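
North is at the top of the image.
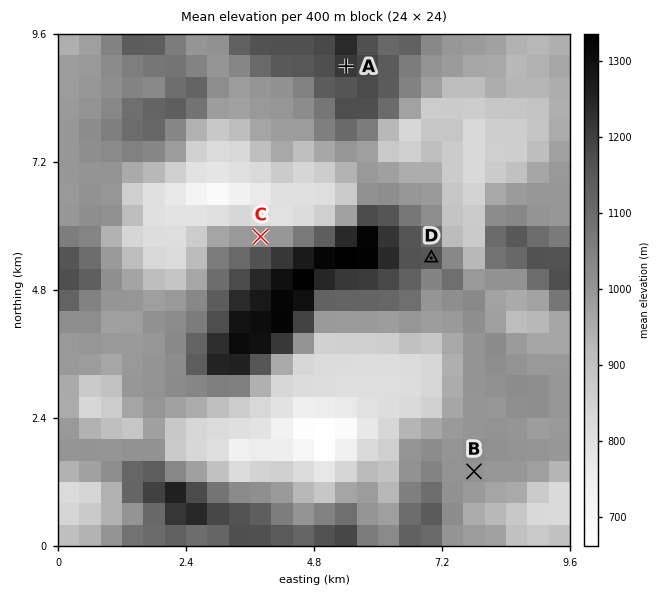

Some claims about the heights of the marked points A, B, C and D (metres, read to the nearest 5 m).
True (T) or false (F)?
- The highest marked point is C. F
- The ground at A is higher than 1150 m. T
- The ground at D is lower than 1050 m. F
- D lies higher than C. T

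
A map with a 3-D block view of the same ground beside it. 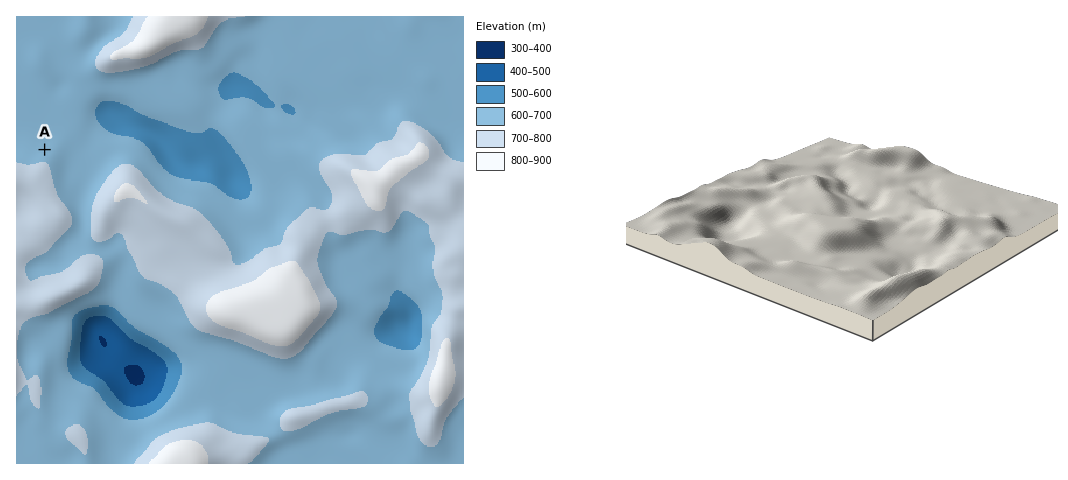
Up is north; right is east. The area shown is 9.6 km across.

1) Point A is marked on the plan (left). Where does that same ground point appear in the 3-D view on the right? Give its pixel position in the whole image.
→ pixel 788 164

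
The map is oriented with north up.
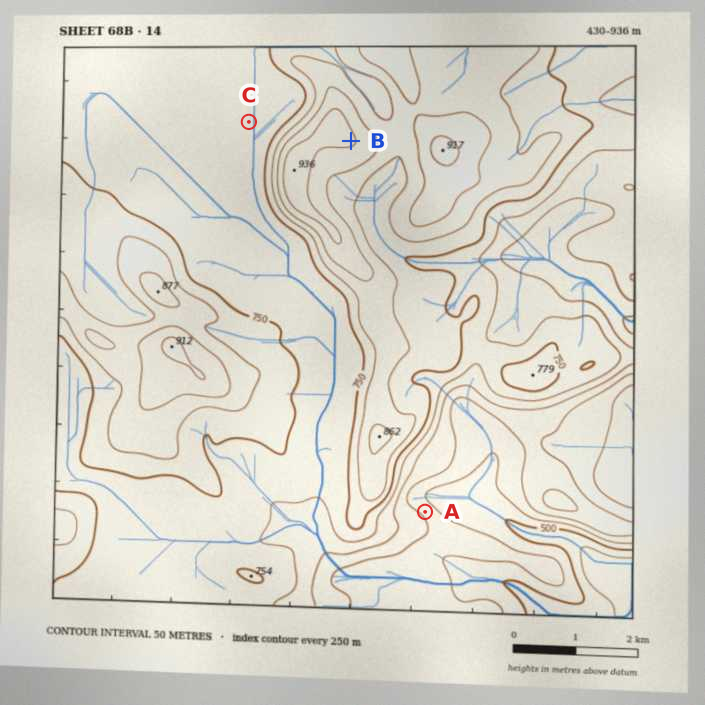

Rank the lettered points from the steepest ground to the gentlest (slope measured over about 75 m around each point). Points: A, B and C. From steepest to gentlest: A B C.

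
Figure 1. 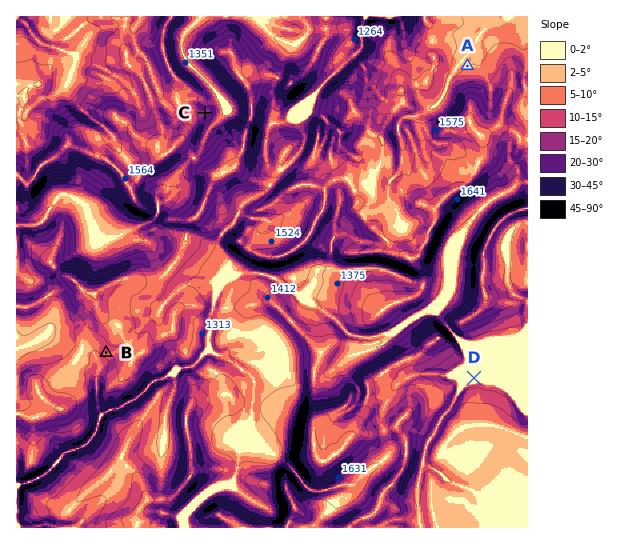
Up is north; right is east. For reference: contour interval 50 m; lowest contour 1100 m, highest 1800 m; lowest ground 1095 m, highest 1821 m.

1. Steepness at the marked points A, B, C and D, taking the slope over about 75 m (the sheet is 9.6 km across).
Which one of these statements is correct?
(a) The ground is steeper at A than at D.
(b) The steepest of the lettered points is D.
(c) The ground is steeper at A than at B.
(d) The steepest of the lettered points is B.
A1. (a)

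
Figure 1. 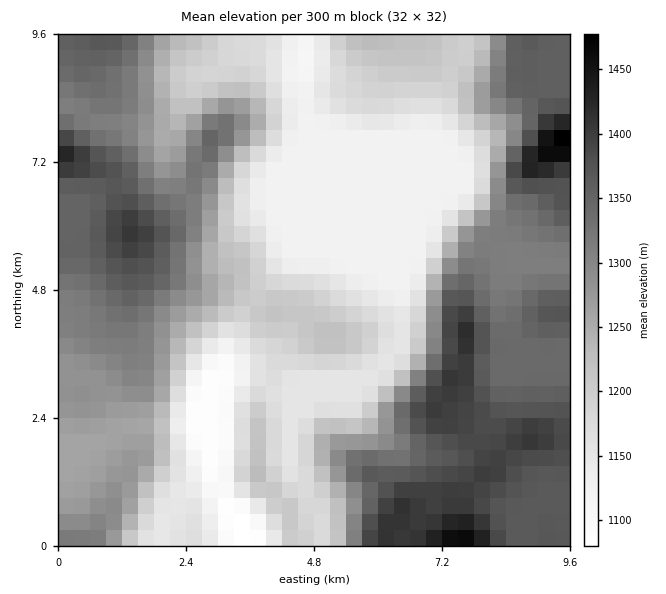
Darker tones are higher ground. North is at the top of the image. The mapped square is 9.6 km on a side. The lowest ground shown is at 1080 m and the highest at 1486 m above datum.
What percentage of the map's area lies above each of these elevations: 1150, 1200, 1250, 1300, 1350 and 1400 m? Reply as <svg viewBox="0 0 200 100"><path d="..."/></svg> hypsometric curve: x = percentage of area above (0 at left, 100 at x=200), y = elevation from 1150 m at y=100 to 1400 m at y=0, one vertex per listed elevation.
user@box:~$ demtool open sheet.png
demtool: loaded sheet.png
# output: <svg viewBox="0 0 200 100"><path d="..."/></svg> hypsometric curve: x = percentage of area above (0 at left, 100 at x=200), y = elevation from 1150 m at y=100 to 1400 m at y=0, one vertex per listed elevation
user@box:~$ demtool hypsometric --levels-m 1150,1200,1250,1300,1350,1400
<svg viewBox="0 0 200 100"><path d="M162 100l-34-20-24-20-24-20-36-20-35-20"/></svg>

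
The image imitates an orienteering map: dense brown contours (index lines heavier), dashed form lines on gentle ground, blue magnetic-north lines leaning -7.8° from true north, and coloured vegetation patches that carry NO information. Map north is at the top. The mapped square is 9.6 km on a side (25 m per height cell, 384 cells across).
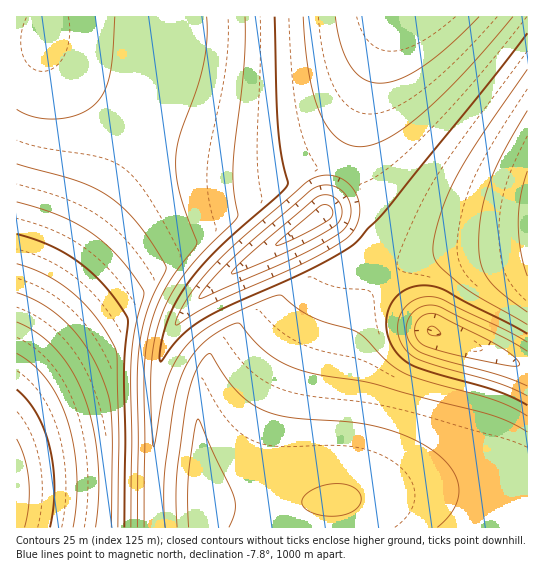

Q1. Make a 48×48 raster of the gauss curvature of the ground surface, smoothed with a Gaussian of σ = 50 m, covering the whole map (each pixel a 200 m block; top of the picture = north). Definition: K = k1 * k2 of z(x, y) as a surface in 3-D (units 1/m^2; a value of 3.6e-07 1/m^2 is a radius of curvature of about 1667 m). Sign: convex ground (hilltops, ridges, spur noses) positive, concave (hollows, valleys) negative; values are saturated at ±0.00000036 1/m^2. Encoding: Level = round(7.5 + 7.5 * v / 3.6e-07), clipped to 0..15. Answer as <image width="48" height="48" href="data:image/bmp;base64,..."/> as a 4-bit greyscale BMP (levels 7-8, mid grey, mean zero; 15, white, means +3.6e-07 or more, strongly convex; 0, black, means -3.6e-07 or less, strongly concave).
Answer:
<image width="48" height="48" href="data:image/bmp;base64,Qk32BAAAAAAAAHYAAAAoAAAAMAAAADAAAAABAAQAAAAAAIAEAAATCwAAEwsAABAAAAAAAAAAAAAAABEREQAiIiIAMzMzAERERABVVVUAZmZmAHd3dwCIiIgAmZmZAKqqqgC7u7sAzMzMAN3d3QDu7u4A////AIiIiHiId3d3iHd3d3d4iIiIiIh3d3d3d4iIiIiId3d3iHd3d3d4iIiIiIh3d3d3d4iIiIiIiHd3iHd3d3d4iIiIiIh3d3d3d4iIiIiHiHd3iHd3d3d4iIiIiIh3d3d3d4iIiIiHiHd3iHd3d3d4iIiIiIh3d3d3d4iIiIiHiHd3iHd3d3d4iIiIiIh3d3d3d4iIiIiHiHd3iHd3d3d4iIiIiId3d3d3d4iIiIiId3iIeHd3d3d3iIiIiId3d3d3eIiIiIiId3eIiHd3d3d3iIiIiHd3d3d4iIiIiIiId3d3iHd3d3d3eIiIiHd3d3iIiIiIiIiId3d3iHd3d3d3d4iIiIh3d4iIiIiIiIiHeId3iHd3d3d3d4iIiIh3eIiIiIiIiIiHiId3iHd3d3d3d3eId3d3eIiIh4iIiIeHeId3iHd3d3d3d3d3d3d3d4iHd4iIiIeHeId3iId3d3eIiHd3d3d3d3d3d4iIiIeHeId3iId3iIiIiHd3d3d3iHd3eIiIiIeHd4h3eIeIiIiIiHd3d3iIiIiIiIiIiHd3d4h3eIh4iIiIiHd3d3moiIiIiIiIh3d3d3iHd4iHiIiIiHd3d3rZd3iId4iId3d3d3iHd3iIeIiIiHd3d3m6d3d3d4iHd3d3d3eId3eId3iIiId3d3eIiIh3d4h3d3d3d3d4iHd3h3eIiId3d3d3eIh3d3d3d3d3d3d3iId3d3d3iId3d3d3eIiHd3d3d3d3d3d3eIiHeId3d4d3d3d3d4iIiHd3d3d3d3d3eIiIiIh3d3h3d3d3d4iIiHd3d3d3d3d3d4iIiIiId3d3d3d3d3d3d3d3d3d3d3d3d3iIiIiIh3Z3d3d3d3d3d3d3d3d3d3d3d3d4iIiIiIdnd3d3d3d3d3d3d3d3d3d3d3d3iHeIiIhnd3d3d3d3d3d3d3d3d3d3d3d3d3d3/4hnd3d3d3d3eHd3d3d3d3d3d3iHd4d4iYhnd3d3d3d3eHd3d3d3d3d3d3eId4iIiIdnd3d3d3d3eIh3d3d3d3d3d3d3d3h3d2Z3d3d3d3d3d4h3d3d3d3d3d3d3d3d3Znd3d3d3d3d3d4iHd3d3d3d3d3d3d3d3d3d3d3d3d3d3d4iId3d3d3d3d3d3d3d3d3d3d3d3d3d3d4iId3d3d3d3d3d3d3d3d3d3d3d3d3d3d4iIh3d3d3d3d3d3d3d3d3d3d3d3d3d3d4iIh3d3d3d3d3d3d3d3d3d3d3d3d3d3d4iIh3d3d3d3d3d3d3d3d3d3d3d3d3d3d4iIiHd3d3d3iId3d3d3d3d3d3d3d3d3d4iIiHd3d3eIiIh3d3d3d3iIiId3d3d3d4iIiId3d3iIiIiHd3d3d4iIiIiId3d3d4iIiId3d4iIiIiId3d3eIiIiIiIh3d3d4iIiIh3eIiIiIiIh3d3iIiIiIiIiId3d4iIiIh3iIiIiIiIh3d4iIiIiIiIiIh3d4iIiIh4iIiIiIiIiHeIiIiIiIiIiIh3d4iIiIh4iIiIiIiIiIiIiIiIiIiIiIiHdw=="/>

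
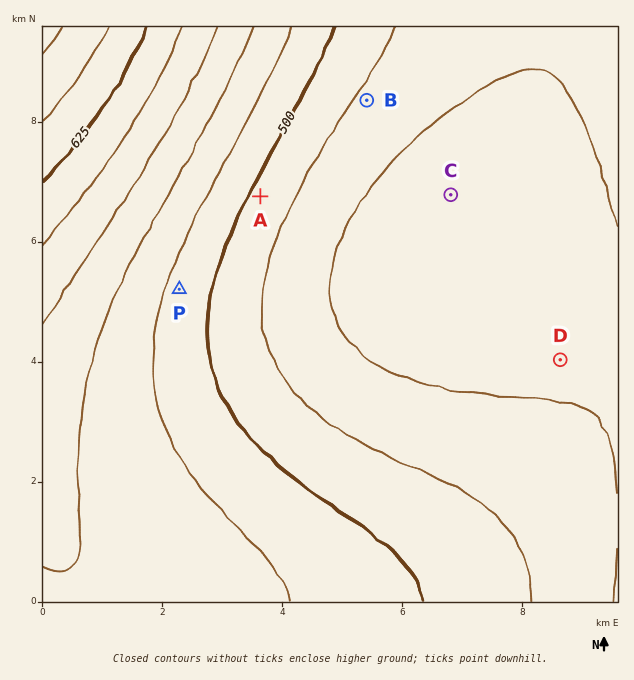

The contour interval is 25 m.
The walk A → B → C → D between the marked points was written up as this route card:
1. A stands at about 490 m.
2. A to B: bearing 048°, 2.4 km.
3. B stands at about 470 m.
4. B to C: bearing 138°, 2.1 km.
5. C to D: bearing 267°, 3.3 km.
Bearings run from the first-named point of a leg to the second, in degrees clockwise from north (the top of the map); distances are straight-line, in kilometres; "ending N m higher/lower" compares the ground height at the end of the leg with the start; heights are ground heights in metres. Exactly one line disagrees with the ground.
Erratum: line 5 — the bearing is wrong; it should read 146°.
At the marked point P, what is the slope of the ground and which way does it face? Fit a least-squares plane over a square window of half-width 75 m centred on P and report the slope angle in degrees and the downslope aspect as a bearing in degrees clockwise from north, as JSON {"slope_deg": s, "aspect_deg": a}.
{"slope_deg": 2, "aspect_deg": 107}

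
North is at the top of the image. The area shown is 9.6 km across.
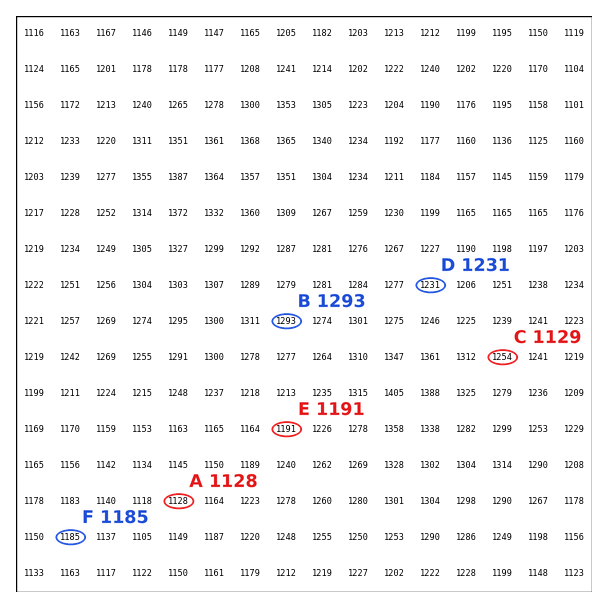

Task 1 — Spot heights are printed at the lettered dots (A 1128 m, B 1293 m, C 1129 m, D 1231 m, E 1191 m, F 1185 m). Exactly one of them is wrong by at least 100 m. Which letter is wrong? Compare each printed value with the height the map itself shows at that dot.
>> C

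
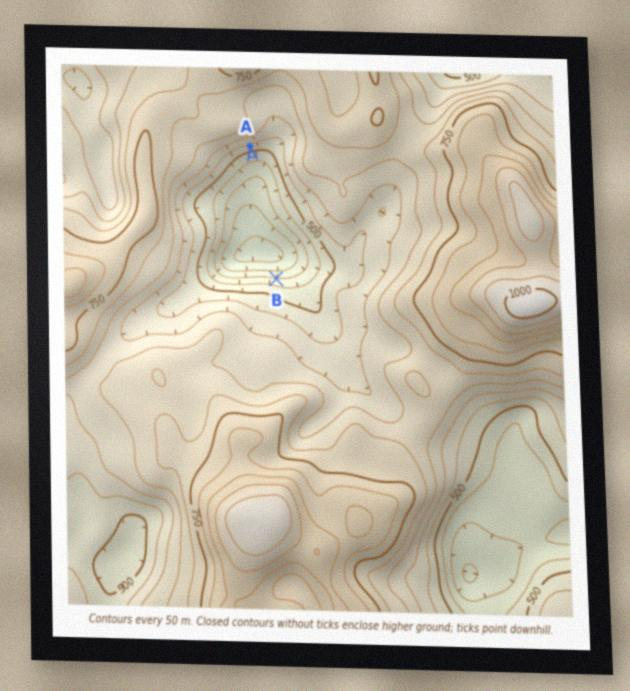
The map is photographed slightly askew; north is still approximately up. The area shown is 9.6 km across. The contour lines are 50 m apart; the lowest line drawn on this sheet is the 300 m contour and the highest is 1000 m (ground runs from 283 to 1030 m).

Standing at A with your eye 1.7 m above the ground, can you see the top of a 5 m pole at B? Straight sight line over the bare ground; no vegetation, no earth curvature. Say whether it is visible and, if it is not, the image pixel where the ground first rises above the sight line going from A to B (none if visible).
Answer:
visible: true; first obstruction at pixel None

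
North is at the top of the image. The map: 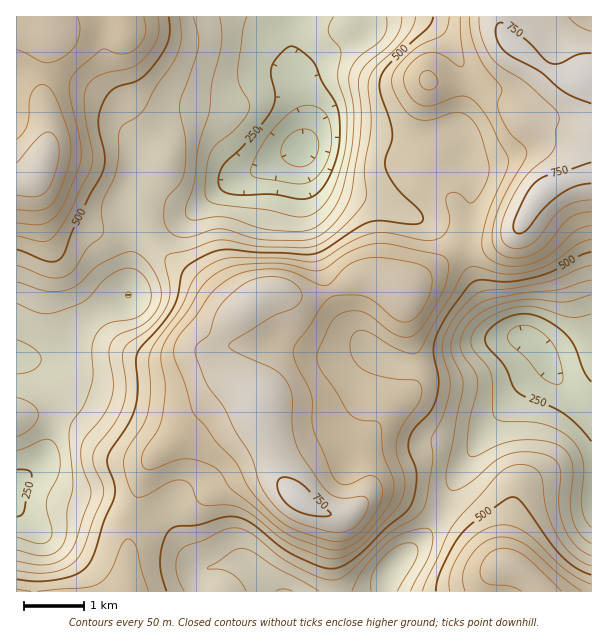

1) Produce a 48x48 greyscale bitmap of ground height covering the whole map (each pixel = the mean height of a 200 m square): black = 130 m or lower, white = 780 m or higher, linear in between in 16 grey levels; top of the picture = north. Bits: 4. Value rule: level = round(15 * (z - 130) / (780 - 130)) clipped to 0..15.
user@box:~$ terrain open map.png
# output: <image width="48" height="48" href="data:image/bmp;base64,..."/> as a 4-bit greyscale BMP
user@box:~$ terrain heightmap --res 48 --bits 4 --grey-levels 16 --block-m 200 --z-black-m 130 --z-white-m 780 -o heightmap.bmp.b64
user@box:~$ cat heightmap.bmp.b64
<image width="48" height="48" href="data:image/bmp;base64,Qk32BAAAAAAAAHYAAAAoAAAAMAAAADAAAAABAAQAAAAAAIAEAAATCwAAEwsAABAAAAAAAAAAAAAAABEREQAiIiIAMzMzAERERABVVVUAZmZmAHd3dwCIiIgAmZmZAKqqqgC7u7sAzMzMAN3d3QDu7u4A////AJmZmqqqqYh3d2ZlVmd3ZVVniavMzMzMuoiIiZqqqYd2ZmZmZ3iHZVRWeavM3dzLmWZmeJmqqYd2ZmZneJmZhlRVeKvM3cyph1VVZ4mqqYh3dmZ4mau7mGVVaJq8zLqYdkREZ4mqmYiId3eJq8zMuoZmZ4mru6mHZTNEVomamZmYiIibzd7u25h3Z3iaqpmGVDNFVniamZmZmZq83u7u7bmHd3iJmZh2VDNFVniaqZmaqqvN7/7t3cqYd3eImYh2VDNEVniaqpmqq7ze/+3c3cuod2Z4iIh2VDM0Vniaqqqqu83e7u3MzMuodmZniIh2VDM0Vniau7qru83u7tzLvLqYh2Vmd3d2VEM0Vniau7u7vM3u7dzLu7qYd2VVZmZlU0REVniaq7zMzN3u7czLu7qYd2VVVVVVQ1VFVmeJq7zMzd7u7cy7u7qYh2VUREREM2VVVWd4mrzMze7u7cy7u7qph2VUREQzMlVVVVZ4mrzM3e7u7cy7u7qqmHZUQzMyIlVVVVZ4mrzN3u7u3cu7qqqqmHZUMzIiIkREVVZ4mrzN3u7u3Mu6qqqqmHZUMyIiI0RERVZ4mrzd3u7d3LuqqpmZmHZUMiISI0RERVZ4mrzd3d3dzLuqqZmamGVDMiESI0RERVZ4mrzd3d3czLuqmZqql2QzIhESM0RFVVZneazd3d3czMuqqqu7mGUzIREjM1VVVVVVZ5vN3u7d3cu6qrzMqXZDMiIzRFVVVVVEVom83e7t3cy7u8zcuodlRDRERFZmZVRERXmsze7u7dzMzM3dy5h2ZlVVVWZ3ZlVEVnirzN3u7czMzd3dy6mIiHd2ZneId2VVVniau8zd3LvM3d3cy6mZqpmId4iIh3ZmZ3iJqqq7qqq8zMzMy7qru7upiJmZiHd2d3d4iZiIiIiau7u7u6q7zdy6maqpmHd3d3Znd3ZmZmeJqqqqqqq83u3Lqru6mId3d2ZWZmVVVVVoiZmZmaqs3u7cu8zLqId3d2VVVVRERERXiIiImaqr3v7tzN3MqYd3d2ZURDMzMzRWeIiJmqqrzu/u3d7cuYh3d2ZUMyIiIiNGeIiZmqqqve/+7u7tuph3d3ZkMiIhERI1eImZmZmavN7u7t7ty5h3d3dkMyIREBE1eImZmZmaq83u7t7ty6h3d3dlQzIRAAEkaImZmZmau83e7s3dy5h3d3dlRDMhAAEkZ4mZmZmavM3d7s3dyph3d3ZlVEMiEAEkZ4mZmZmrzN3d7szcupiHd3ZlVEQyIREkZ4maqpqrzd3d7szMupiId3ZlVUQzIiI0Z4mru6q8zd3e7szMupmIh3ZlVEQzIiI0aJq7y7u8zN3u78zMuqmZiHdmVEQzIiNFaJq8zLu8zd7v/8zMu6qqmIdmVUMzMjNFZ4q8zLu83u7u/8zMy7u6qYd2VUMzMzNEVniru7vN7u7u7szMzLu7uph2VUQzMzNERWeKqrvO7+7u7szdzLu7uph2VUQzMzRERFZ4mqve7u7u7czdzLu8uph2VUQzMzRERFZ4iaze7u7t3Q=="/>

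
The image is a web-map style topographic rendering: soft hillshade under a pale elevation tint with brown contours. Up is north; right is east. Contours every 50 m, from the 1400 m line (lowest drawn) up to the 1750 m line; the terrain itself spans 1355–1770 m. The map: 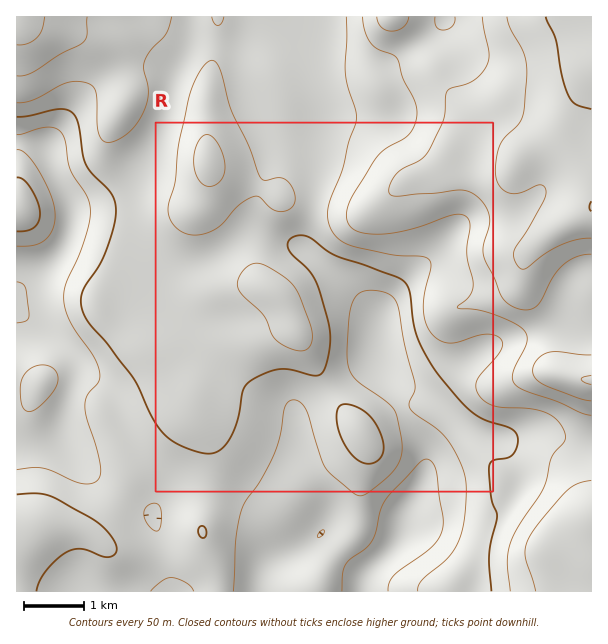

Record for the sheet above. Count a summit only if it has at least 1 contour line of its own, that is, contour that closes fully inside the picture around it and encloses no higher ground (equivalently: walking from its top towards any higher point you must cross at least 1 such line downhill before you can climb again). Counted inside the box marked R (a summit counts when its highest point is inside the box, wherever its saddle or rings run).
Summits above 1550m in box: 2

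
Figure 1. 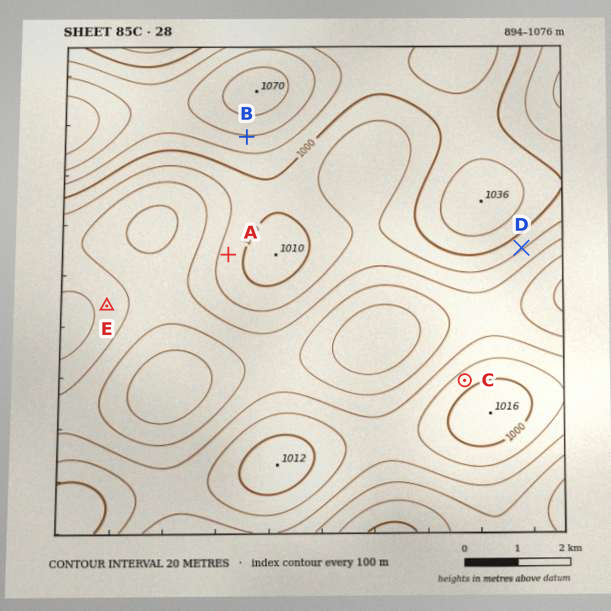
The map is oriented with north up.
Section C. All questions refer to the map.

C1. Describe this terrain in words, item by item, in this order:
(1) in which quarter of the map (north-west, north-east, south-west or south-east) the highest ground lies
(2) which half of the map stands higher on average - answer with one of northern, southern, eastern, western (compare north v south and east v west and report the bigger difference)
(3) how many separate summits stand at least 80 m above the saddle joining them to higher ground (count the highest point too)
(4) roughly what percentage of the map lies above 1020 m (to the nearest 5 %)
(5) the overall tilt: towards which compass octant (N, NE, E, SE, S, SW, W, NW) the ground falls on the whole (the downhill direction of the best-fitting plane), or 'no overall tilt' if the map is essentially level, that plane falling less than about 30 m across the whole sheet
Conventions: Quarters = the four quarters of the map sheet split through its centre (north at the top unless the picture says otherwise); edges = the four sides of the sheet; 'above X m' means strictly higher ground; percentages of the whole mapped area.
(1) Look to the north-west quarter for the highest ground.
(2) On average the northern half of the map is the higher ground.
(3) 1 summit rises at least 80 m above its surroundings.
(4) Roughly 15 % of the ground is higher than 1020 m.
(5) On the whole the ground falls towards the south.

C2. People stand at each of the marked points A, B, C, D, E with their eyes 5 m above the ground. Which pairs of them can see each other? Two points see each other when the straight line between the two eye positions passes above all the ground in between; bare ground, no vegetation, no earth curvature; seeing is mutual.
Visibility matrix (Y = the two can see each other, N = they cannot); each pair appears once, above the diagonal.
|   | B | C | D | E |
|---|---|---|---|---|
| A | Y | N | N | Y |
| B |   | Y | N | Y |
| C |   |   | Y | Y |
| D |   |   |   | N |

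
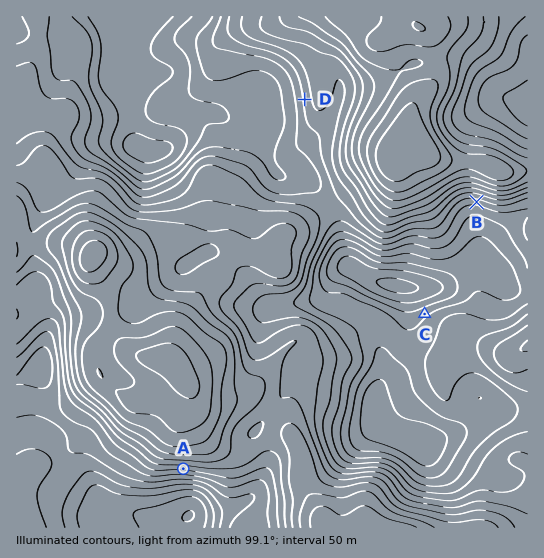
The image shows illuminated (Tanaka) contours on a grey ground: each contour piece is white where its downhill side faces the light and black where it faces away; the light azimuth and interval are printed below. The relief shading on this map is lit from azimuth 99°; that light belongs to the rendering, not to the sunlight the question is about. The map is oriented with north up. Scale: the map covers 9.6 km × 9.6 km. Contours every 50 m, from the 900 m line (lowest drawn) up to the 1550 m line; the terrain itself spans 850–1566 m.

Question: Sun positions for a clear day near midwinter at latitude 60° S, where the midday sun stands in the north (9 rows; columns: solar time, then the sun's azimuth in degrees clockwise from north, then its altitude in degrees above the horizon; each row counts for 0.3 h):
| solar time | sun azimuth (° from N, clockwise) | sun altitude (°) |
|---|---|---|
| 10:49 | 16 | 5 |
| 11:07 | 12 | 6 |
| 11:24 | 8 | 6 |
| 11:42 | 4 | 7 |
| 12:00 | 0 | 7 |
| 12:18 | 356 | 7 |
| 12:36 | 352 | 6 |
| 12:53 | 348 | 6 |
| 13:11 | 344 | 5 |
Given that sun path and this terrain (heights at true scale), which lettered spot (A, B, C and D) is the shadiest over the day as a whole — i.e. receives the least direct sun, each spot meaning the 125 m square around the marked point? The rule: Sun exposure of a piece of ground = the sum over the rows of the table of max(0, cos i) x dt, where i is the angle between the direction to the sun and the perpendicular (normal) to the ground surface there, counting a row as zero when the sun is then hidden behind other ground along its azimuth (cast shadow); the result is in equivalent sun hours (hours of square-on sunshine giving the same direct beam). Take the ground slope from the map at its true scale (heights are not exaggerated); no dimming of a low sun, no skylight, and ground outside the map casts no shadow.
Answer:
C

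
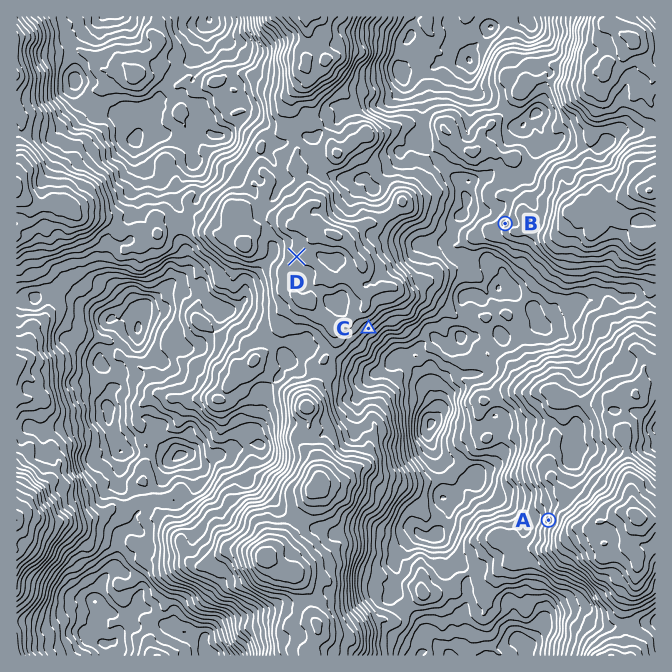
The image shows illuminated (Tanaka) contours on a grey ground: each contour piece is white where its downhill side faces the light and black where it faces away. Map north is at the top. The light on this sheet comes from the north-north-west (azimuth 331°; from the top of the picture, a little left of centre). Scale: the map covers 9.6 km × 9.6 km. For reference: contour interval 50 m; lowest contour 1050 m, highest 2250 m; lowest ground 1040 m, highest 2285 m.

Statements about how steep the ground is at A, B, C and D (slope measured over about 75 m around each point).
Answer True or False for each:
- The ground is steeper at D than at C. False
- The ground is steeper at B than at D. True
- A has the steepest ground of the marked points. True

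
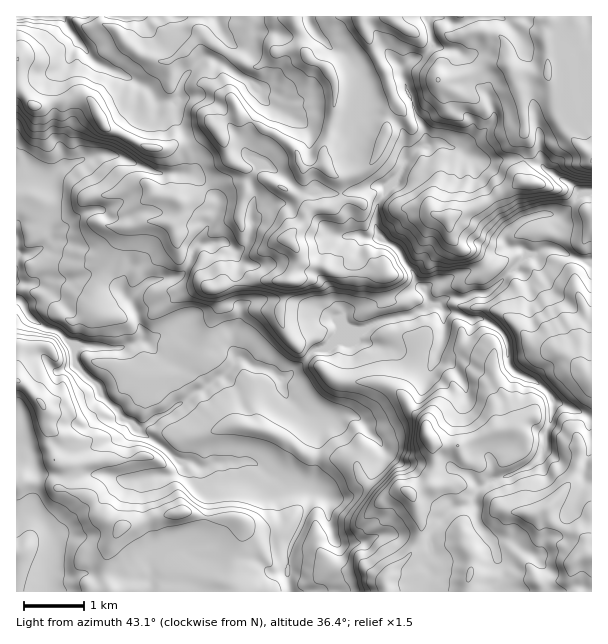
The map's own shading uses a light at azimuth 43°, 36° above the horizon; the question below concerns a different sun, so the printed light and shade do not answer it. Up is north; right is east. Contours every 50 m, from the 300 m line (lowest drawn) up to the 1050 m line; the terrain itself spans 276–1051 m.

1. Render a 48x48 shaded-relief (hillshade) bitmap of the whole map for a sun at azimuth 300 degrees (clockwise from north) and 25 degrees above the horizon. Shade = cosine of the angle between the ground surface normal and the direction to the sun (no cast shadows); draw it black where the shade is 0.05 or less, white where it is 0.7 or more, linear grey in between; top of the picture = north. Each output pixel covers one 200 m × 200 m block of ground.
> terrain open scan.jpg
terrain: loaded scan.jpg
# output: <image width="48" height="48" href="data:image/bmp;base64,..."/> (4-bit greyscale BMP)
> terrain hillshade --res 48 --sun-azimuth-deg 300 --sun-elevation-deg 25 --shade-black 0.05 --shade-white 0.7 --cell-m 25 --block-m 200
<image width="48" height="48" href="data:image/bmp;base64,Qk32BAAAAAAAAHYAAAAoAAAAMAAAADAAAAABAAQAAAAAAIAEAAATCwAAEwsAABAAAAAAAAAAAAAAABEREQAiIiIAMzMzAERERABVVVUAZmZmAHd3dwCIiIgAmZmZAKqqqgC7u7sAzMzMAN3d3QDu7u4A////AHiavLmIiZmZqZiHm6mr37eImrl4mrupiHeKuqmIiZmZmYh3nMqs78h4mrp4m7u7h2eKyph3iJmZmYd2jNu+/uyYmaqHm6vdqHaKzLlWeImZmYdmfMq+/u7JmqqImqq9y5iJvMt1VniJmYdma8m9y8zbmqmIiambzJmZq7undmVomZdoeLnPyIq6irmZiJh5u5mZm7qqvLhYu6iKqarf/ImoeKq8qqlnq3mpmZiazet4vLqauprP/8mXZ3jOy7yninm6iYeJq9qJqqmZmZq87/64d3aN3LzaeIm7h3ZneJqZqZmZmImrrP/smIdorMzdmJu6mHZmZmeZmZmZmJqqmN//t4h3dnzduau5iZmapmiIiIiJmZvLqJ/+l4d4lzbdubuoiIiKqqmId3eIiJvduZ3/p5mIiFTOqMumZ4d4vLqqmYiIiJrMy7z/pqzKmFO+uNyVRWeJeLy7u6mYmZmau8zvtozsupOOuNuVNGiZhmnLuqmYmZh4mby+6Yvcu7Zby5qHRHqpmHaLuqmImal2eKua/ZvcqqiLqld3VYqpmYhmm7qYm7upmaqYzrvLmJy6q3dTaamZmZmHaKmZityau6qYrdzJaam7q4dyOrqqmZmYdoqZhqyry6qZnMzIe7qqqqqDOJmaqpmYd4maljeqvLqZi9zJnNu6qqqZd1VWiZmpd4mqlmV4m8upitzardy7qovbmHZmd2iadYq6dmd5h5q7msq9zLzLqsvLuph4qWRndGrKZGZoqGZoqtzMuqzMu8y7y5h4u6l2MSWIQSNVZlRWeZq966vNuqq7u6eIi73chVaIUAE1VTAUeahnzbvNqMqqqqh5h5v+yqu8tkVWiYIUM1iFWszNt8uruql4mYaty7yryGiIq5V4dBA3ZqvLp6q7u6mHiqZau87JlkeZmoipiFEBd3mrubmKy6mHeKg3mqz+pTaId6qqiVIASYiKy6qZvcqpiJhWm5nf2DRmRZqqmWIABZmbzZmauru6mZh2nKi924ZWVKy8upYwACV63pmb25mrqZl3i7iau6mIdK/dyrumIAATjJmb7suqupmYirmamImHZX3+2qvdt0EAApmazd3cuZqqmZqquXiHUzjdyprO7ZU1Qoh4m83LqXeKuYeay5h4liOcuqqt3IiZmJh2Z3mqp1V5uXiZuqqIqkFaupqrqXeazadVZVV5qZiap2iaqbyIq3M2iYm8uVeqqrc0eIVXm7vMp2ipmryYm6ZWZmaM23e6mbhEaqZYmqzuuneJqryYmqhol1Vpy4ipmalneZVomZvu24WKqqyXiriJqHdoupmpmXmbuoaJmYm963aaqquXiqicuHd5upmpmVaLypmJmYi7u4eJqZqXipeu2XeJqpqYmUVoqpmZmYaLqqqHmZmHmpev6pmaqZqYmVVWiaqZqphomqu5mpiIqYd77JmrqauomXZ3eqqpmrqHiJvcqpiZmHd1m6maqauomZmXq7upmru5iam7qZmamHiGi7qZmbupiMu7zLmqu7u6qqq7lpqrmYZni7y6urupiA=="/>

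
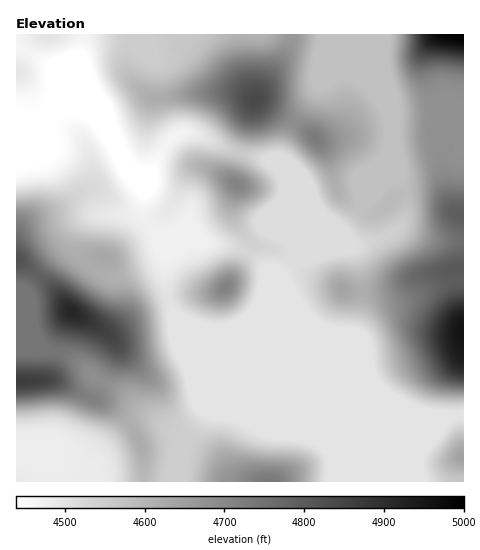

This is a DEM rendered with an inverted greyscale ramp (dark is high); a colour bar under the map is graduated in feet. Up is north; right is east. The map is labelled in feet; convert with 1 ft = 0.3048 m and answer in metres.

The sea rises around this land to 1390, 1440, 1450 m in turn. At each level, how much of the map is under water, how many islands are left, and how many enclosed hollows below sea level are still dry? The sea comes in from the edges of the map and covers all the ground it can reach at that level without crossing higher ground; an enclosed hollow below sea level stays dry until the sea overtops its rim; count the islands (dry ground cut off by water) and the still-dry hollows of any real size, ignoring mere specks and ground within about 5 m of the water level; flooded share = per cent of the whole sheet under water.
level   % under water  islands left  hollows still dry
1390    49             2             0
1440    86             1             0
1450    90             1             0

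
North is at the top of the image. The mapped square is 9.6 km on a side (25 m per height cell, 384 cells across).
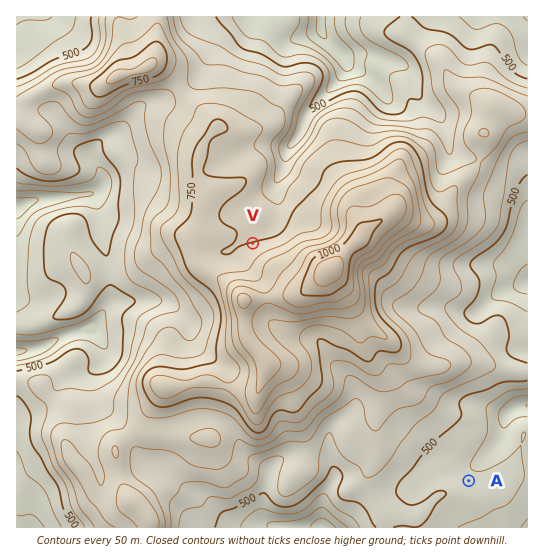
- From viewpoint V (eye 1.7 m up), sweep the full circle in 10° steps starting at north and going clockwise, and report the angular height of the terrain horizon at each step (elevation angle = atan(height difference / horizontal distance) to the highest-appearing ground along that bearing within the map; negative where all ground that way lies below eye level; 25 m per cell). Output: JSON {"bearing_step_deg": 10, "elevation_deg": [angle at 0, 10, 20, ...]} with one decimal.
{"bearing_step_deg": 10, "elevation_deg": [-0.5, -1.3, -1.5, -2.0, -0.6, 0.6, 3.7, 5.9, 7.0, 8.3, 11.1, 13.2, 12.6, 12.2, 12.5, 11.9, 10.5, 8.9, 10.5, 11.8, 9.8, 6.4, 4.0, 2.7, 2.0, 1.6, 1.2, 1.1, 0.9, 0.6, 0.5, 0.7, 0.9, 0.9, 0.3, -0.0]}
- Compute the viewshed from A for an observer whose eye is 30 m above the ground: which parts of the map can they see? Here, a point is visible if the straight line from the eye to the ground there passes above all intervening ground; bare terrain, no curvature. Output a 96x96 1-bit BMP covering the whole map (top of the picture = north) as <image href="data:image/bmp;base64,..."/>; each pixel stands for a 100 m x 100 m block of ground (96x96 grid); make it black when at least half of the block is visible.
<image width="96" height="96" href="data:image/bmp;base64,Qk2+BAAAAAAAAD4AAAAoAAAAYAAAAGAAAAABAAEAAAAAAIAEAAATCwAAEwsAAAIAAAAAAAAA////AAAAAAAAAAB8AAAAAAAAAAAAAAB8AAAAAAAMAAAAAAD4AAAAAAAcAAAAAAH4AAAAAA4OAAAAAAPwAAAAAA4AACAAAAPwAAAAAB8AH/AAAAfgAAAAAD+B//gAAAfAAAAAAD/h//gAAA4AAQAAAD////wAAAAAAYAAAD////4AAAAAA4AAAB////4AAAAAA4AAAB////4AAAAAA4AAAA////4AAAAAAwAAAA////4AAAAABwAAAA////4AAAAABwQAAA////4AAAAABgcAAA////8AAAAAAAeAAA////8AAAAAAAf+AA///54AAAAAAAfOAA///w4AAAAAAAfPAA///gAAAAAAAAePgA//8AAAAAAAAAePwAf/wAAAAAAAAAeP4Af/wP4AAAAAAAeP8Af///8AAAAAAAP/+A////8AAAAAAAP/+B////8AAAAAAAP/+D////8AAAAAAAH/8D////8AAAAAAAH/8H////wAAAAAAAH/4H/gP4AAAAAAAACH/H/AAAAAAAAAAAAD/H/AAAAAAAAAAAAB/H/AAAAAAAAAAAABiH+AAAAAAAAAAAAHAHgAAAAAAAAAAAAfAGAAAAAAAAAAAAAfgAAAAAAAAAAAAAAfwAAAAAAAAAAAAAA/44AAAAAAAAAAABB//4AAAAAAAAAAAD///4AAAAAAAAAAAB4P/4AAAAAAAAAAAAgD/4AAAAAAAAAAAAAA/wAAAAAAAAAAAAAAfwAAAAAAAAAAAAAAPwAAAAAAAAAAAAAAHwAAAAAAAAAAAAAADwAAAAAAAAAAAAAABwAAAAAAAAAAAAAAA/AAAAAAAAAAAAAAA/gAAAAAAAAAAAAAAfwAAAAAAAAAAAAAAPwAAAAAAAAAAAAAAD8AAAAAAAAAAAAAAB/AAAAAAAAAAAAAAA/gAAAAAAAAAAAAAAfgAAAAAAAAAAAAAAPgAAAAAAAAAAAAAADgAAAAAAAAAAAAAAAAAAAAAAAAAAAAAAAAAAAAAAAAAAAAAAAAAAAAAAAAAAAAAAAAAAAAAAAAAAAAAAAAAAAAAAAAAAAAAAAAAAAAAAAAAAAAAAAAAAAAAAAAAAAAAAAAAAAAAAAAAAAAAAAAAAAAAAAAAAAAAAAAAAAAAAAAAAAAAAAAAAAAAAAAAAAAAAAAAAAAAAAAAAAAAAAAAAAAAAAAAAAAAAAAAAAAAAAAAAAAAAAAAAAAAAAAAAAAAAAAAAAAAAAAAAAAAAAAAAAAAAAAAAAAAAAAAAAAAAAAAAAAAAAAAAAAAAAAAAAAAAAAAAAAAAAAAAAAAAAAAAAAAAAAAAAAAAAAAAAAAAAAAAAAAAAAAAAAAAAAAAAAAAAAAAAAAAAAAAAAAAAAAAAAAAAAAAAAAAAAAAAAAAAAAAAAAAAAAAAAAAAAAAAAAAAAAAAAAAAAAAAAAAAAAAAAAAAAAAAAAAAAAAAAAAAAAAAAAAAAAAAAAAAAAAAAAAAAAAAAAAAAAAAAAAAAAAAAAAAAAAAAAAAAAAAAAAAAAAAAAAAAAAAAAAAAAAAAAAAAAAA="/>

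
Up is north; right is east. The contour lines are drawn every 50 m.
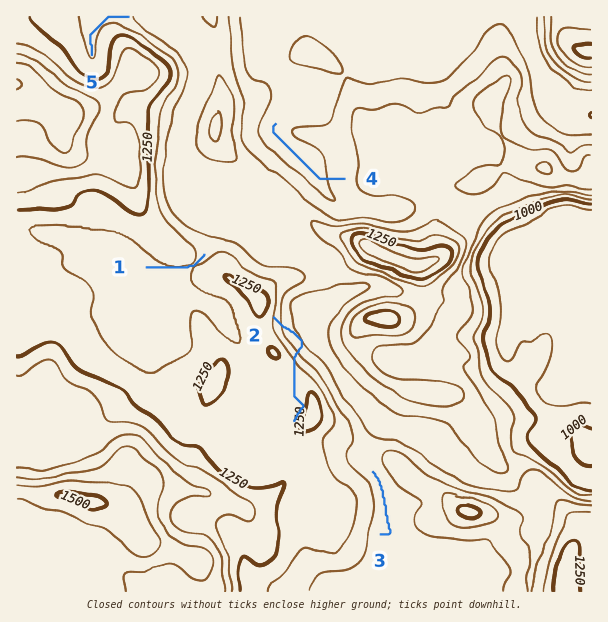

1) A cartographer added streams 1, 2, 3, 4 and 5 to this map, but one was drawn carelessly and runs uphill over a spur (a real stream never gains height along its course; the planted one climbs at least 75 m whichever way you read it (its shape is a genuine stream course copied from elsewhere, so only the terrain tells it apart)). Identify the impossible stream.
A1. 2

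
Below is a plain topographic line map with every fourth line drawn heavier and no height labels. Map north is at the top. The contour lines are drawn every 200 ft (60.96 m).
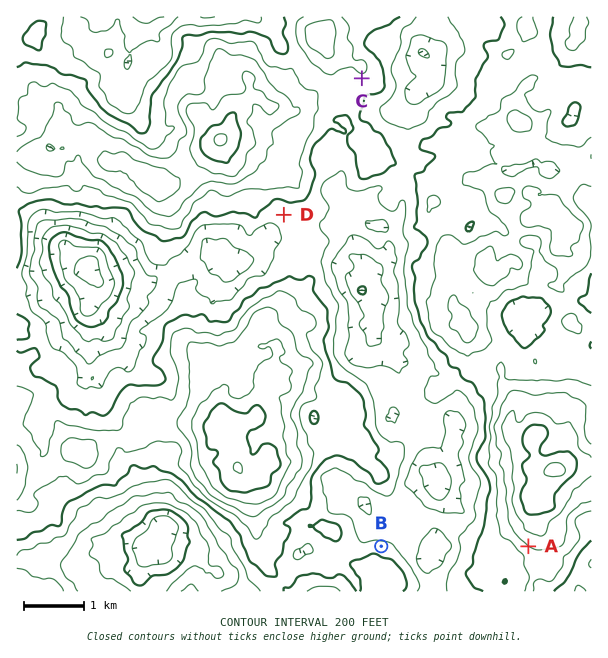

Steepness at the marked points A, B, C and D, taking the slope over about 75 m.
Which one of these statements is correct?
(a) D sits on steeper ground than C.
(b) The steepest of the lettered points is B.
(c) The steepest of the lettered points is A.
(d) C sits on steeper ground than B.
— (c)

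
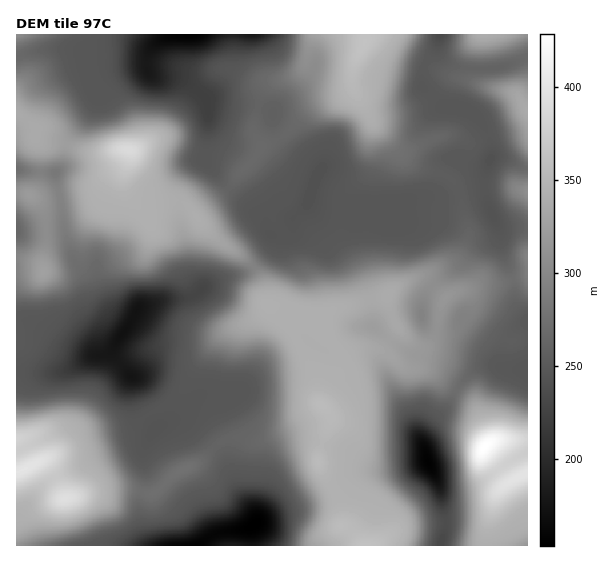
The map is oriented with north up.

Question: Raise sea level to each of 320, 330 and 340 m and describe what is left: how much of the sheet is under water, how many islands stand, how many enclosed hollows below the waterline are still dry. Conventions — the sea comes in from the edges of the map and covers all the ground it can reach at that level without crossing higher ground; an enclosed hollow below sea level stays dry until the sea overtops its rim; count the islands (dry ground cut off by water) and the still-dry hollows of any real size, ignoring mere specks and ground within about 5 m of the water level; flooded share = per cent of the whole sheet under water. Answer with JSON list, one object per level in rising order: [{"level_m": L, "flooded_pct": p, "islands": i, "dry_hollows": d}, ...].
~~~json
[{"level_m": 320, "flooded_pct": 72, "islands": 1, "dry_hollows": 0}, {"level_m": 330, "flooded_pct": 77, "islands": 1, "dry_hollows": 0}, {"level_m": 340, "flooded_pct": 84, "islands": 1, "dry_hollows": 0}]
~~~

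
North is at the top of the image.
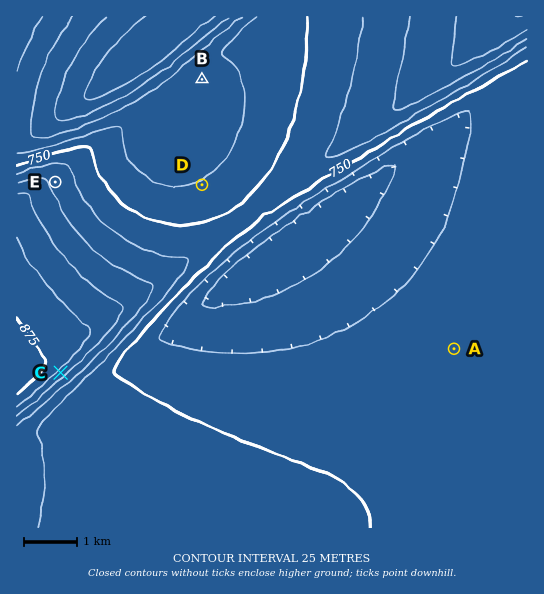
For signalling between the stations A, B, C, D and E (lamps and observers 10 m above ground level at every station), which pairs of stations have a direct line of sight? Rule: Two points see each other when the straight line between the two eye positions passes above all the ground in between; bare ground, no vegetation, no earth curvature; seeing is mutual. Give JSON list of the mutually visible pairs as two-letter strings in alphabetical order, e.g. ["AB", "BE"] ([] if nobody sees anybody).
["AC", "AE", "BD", "BE", "DE"]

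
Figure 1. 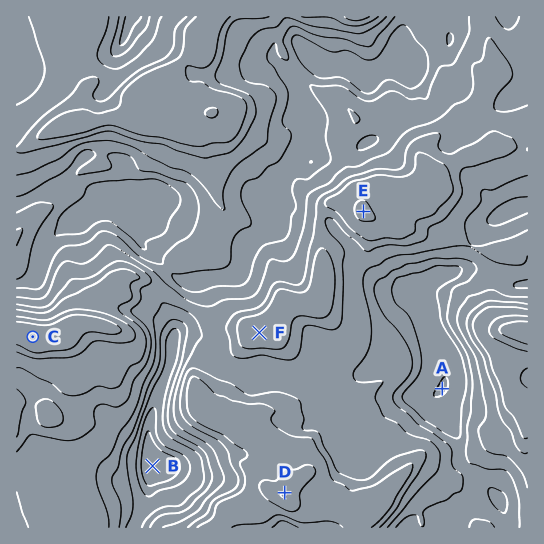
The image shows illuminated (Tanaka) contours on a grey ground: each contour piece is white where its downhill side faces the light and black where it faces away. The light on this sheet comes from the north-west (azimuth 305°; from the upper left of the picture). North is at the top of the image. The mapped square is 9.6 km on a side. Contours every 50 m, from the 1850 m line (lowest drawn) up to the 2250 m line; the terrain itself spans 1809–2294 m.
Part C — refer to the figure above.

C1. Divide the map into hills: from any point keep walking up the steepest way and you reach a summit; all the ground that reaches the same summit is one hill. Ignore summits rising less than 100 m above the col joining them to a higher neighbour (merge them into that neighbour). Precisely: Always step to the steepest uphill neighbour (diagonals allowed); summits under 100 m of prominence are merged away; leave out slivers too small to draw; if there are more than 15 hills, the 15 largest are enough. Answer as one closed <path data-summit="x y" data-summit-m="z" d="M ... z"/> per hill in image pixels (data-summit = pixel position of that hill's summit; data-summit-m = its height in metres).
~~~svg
<path data-summit="34 338" data-summit-m="2294" d="M63 177l-21 15-26 13 0 322 117 1 14-26 2-19 4-9 0-12-5-20 3-25 20-54 4-29 21-24 3-13-2-12-2-5-10 1-11-5-21-24-10-6-2-13 4-11-2-11-8-3-8-9-6-3-10 0-9 7-9 2-8-9-10-4z"/><path data-summit="211 113" data-summit-m="2208" d="M286 16l-269 0-1 187 17-6 30-20 12 15 10 4 8 9 9-2 9-7 10 0 6 3 8 9 7 3 3 10-4 12 2 13 10 6 25 27 7 2 9 0 15-4 17 0 9-2 6-10 3-20 19-10-2-22-8-7-4-13 2-4 27-13 9-7 16-32 1-15-4-27-12-20 23-18-15-18z"/><path data-summit="363 210" data-summit-m="2218" d="M447 48l-5 4-38 11 7 14 2 24-1 8-25 24-29 15-21 1-15 4-15 11-9 0-7-3-4 8-11 8 12 25-8 11 3 14-12 8-6 0-18 6-3 4-4 24-5 6-39 6 3 13-3 16-20 21-1 5 16-1 8 2 6 5 7 13 13 13 18 11 4 0 14-14 30 11 7 0 21-25 7 1 19 20 12 3 20-10 8-7 6-19 8-10 26-11-2-11-10-9 8-12 13-9 27-8 6-7 4-15 6-12 10-12 23-14 18-4 0-118-2 0-20 14-13 2-30-15-4-5-11-25z"/><path data-summit="283 495" data-summit-m="2251" d="M426 319l-27 10-8 10-6 19-8 7-20 10-12-3-19-20-7-1-21 25-7 0-30-11-14 14-4 0-18-11-13-13-7-13-6-5-8-2-14 0-5 8-1 20-12 28-10 31-1 20 5 20 0 12-4 9-1 15-15 29 273 1 11-11 10-2 6 3 5 10 13 0 6-13 8-7 30-13-36-33-2-25-21-39 8-12 1-23-16-29z"/><path data-summit="527 333" data-summit-m="2291" d="M471 269l-12 0-25 8-8 4-13 17 11 12 5 24 16 29-1 23-8 12 21 39 2 25 27 23 15 18 6 25 20 0 1-243-13 0-12-6-17-3z"/><path data-summit="357 17" data-summit-m="2168" d="M405 16l-118 0 0 3 12 24 18 20 8 4 21 0 20 8 34-18z"/>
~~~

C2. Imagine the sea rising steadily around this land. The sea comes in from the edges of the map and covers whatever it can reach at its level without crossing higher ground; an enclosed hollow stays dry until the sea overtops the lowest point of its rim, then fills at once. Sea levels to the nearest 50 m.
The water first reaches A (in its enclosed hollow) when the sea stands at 2000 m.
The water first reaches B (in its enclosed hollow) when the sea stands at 1950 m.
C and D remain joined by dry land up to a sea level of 2050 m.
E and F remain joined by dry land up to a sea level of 2100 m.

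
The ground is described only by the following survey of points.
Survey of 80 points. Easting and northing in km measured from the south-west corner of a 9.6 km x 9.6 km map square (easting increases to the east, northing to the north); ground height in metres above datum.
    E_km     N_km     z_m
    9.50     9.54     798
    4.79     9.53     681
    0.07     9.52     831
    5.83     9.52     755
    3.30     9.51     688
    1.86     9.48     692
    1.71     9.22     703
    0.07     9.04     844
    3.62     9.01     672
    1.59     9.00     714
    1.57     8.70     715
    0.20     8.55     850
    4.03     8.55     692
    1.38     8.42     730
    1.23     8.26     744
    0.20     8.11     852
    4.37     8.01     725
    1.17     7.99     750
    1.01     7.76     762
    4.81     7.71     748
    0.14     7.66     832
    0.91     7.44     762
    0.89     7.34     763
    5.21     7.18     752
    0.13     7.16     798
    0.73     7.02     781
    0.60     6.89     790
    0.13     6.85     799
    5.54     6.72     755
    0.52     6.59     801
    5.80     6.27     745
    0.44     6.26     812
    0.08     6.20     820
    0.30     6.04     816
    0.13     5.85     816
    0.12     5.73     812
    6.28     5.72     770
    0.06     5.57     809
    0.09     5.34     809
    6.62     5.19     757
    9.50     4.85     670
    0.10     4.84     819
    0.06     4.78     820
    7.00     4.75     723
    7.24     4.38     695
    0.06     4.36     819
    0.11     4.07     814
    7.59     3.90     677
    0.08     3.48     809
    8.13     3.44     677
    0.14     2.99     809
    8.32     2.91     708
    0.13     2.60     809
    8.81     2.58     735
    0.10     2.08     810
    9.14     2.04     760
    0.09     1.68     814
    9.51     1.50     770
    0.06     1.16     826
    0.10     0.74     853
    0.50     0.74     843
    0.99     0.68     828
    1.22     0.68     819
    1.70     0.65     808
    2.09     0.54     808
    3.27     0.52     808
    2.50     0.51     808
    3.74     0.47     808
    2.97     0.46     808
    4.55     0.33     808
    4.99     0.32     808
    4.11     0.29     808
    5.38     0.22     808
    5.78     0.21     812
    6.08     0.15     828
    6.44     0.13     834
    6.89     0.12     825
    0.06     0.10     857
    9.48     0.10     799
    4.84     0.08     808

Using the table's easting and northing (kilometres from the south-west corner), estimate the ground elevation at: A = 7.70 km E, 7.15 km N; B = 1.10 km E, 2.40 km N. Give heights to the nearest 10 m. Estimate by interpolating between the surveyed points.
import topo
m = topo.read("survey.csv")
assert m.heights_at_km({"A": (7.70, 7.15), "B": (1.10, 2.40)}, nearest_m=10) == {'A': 770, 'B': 830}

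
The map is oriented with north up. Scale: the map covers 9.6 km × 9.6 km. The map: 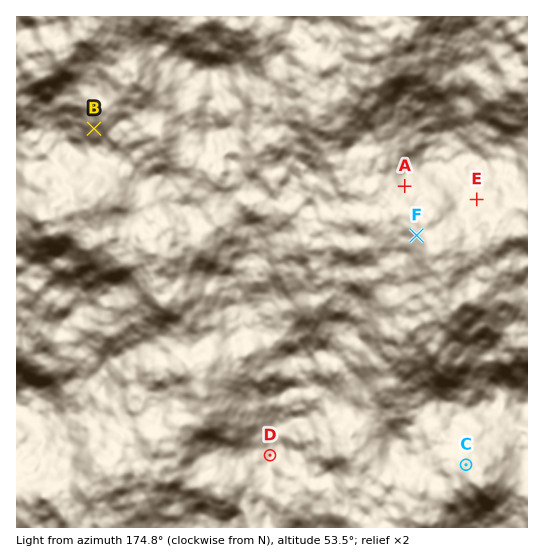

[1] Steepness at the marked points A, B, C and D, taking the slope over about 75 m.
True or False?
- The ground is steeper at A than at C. False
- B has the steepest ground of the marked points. False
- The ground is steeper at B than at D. True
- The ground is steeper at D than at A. False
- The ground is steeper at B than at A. False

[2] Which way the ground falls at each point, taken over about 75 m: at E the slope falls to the S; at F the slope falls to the E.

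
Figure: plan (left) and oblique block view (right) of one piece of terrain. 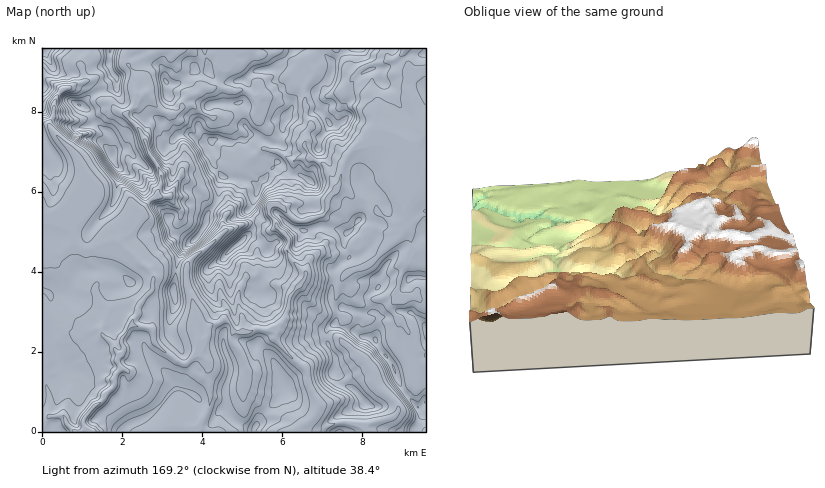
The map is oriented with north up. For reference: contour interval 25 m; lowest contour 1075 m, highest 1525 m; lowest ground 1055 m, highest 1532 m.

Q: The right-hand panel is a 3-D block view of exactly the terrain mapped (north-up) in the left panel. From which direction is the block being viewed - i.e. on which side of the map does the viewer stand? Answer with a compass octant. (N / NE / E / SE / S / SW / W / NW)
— E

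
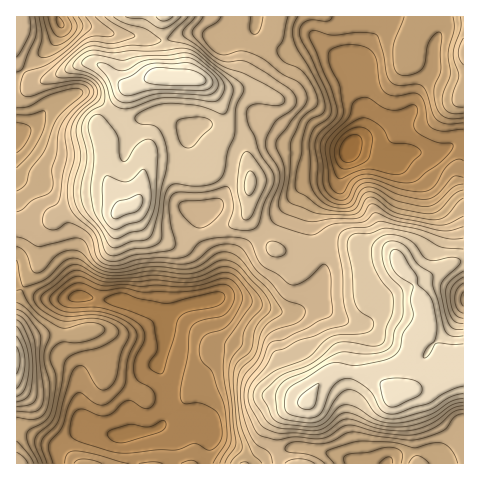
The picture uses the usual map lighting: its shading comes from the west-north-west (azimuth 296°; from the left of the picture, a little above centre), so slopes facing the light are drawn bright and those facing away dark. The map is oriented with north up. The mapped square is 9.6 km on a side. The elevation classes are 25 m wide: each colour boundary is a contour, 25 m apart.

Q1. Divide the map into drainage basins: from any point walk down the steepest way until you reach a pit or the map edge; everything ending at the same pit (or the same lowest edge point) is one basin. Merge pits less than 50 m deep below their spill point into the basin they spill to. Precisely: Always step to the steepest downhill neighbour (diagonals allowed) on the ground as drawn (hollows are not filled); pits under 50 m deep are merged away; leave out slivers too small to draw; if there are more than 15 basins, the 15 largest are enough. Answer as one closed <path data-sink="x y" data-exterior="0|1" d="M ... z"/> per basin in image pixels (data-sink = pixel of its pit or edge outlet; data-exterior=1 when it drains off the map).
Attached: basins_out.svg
<path data-sink="120 300" data-exterior="0" d="M229 138l-7 0-6 7-4 22-5 7-17 1-19-7-25 0-3 4-3 24-8 10-13 4-8-8-22 0-16 5-31 18-9 2-17 0 1 237 268 0-9-16 0-13 4-12 7-11 21-12 9-15 11-11 6-2 22 1 23 8 17 12 4-3 0-22 16-33 10-12-2-16-11-28-12-12-5-10-5-5-7-3-15-1-26-7-15 0-29 11-25-3-27-33 4-33-3-23-6-13z"/><path data-sink="349 150" data-exterior="0" d="M463 16l-299 0-1 18 4 15-2 27-12 1-23 9-31 38 0 6 5 11 3 38 11 18 3 12 11-3 5-5 4-9 2-20 3-4 16-2 18 4 10 5 17-1 5-7 4-22 6-7 7 0 13 9 6 13 3 23-4 33 27 33 25 3 29-11 15 0 26 7 15 1 8 3 4 5 5 10 13 13 11-2 30-16 8-1z"/><path data-sink="386 463" data-exterior="1" d="M463 364l-12 3-10 11-14 7-30 8-15-11-17-7-15-3-20 1-13 12-11 17-14 6-10 10-6 17 2 20 8 9 177 0z"/><path data-sink="17 137" data-exterior="1" d="M94 63l-17 2-35 16-4 0-11-5-11-13 1 163 16 1 9-2 31-18 16-5 17-2 7 3 6 7 2-1-3-12-11-18-3-38-5-11 0-6 30-37-9-5-17-16z"/><path data-sink="60 22" data-exterior="0" d="M162 16l-145 0-1 46 11 14 11 5 8-1 39-17 9 0 9 3 23 20 12-2 15-7 12 0 2-28-4-15z"/><path data-sink="463 299" data-exterior="1" d="M463 261l-8 1-30 16-12 1 13 33 0 11-4 7 24 27 5 10 13-4z"/>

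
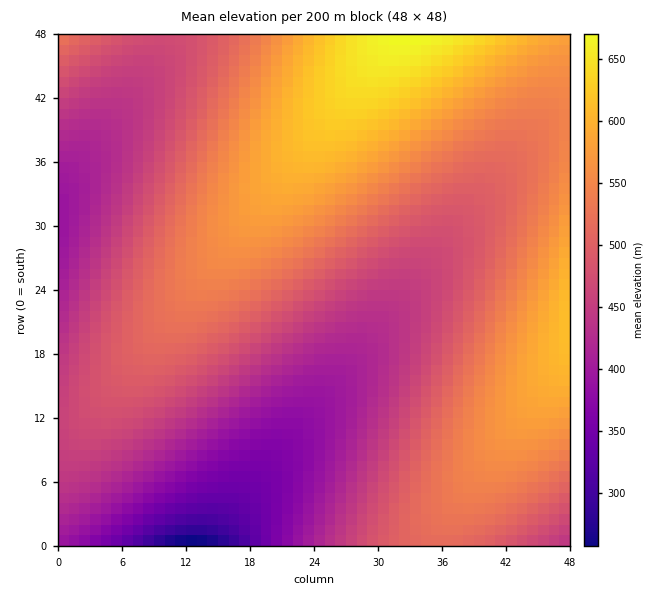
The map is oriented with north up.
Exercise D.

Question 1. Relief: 240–670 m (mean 500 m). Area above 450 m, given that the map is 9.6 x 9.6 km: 67.2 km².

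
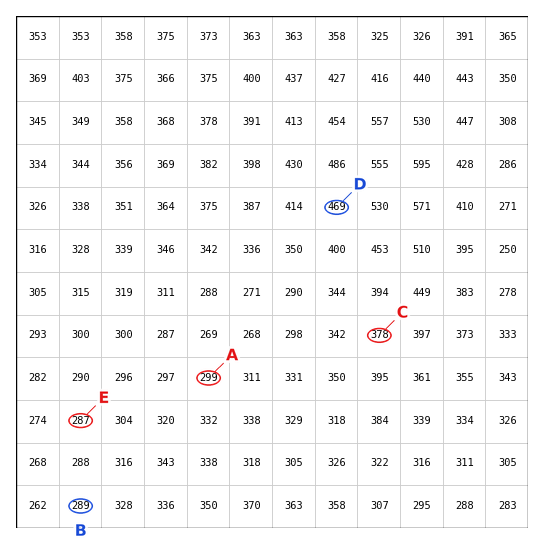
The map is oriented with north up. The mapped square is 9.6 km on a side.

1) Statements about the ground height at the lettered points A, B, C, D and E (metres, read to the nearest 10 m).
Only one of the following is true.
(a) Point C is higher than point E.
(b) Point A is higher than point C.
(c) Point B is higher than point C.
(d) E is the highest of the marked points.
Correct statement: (a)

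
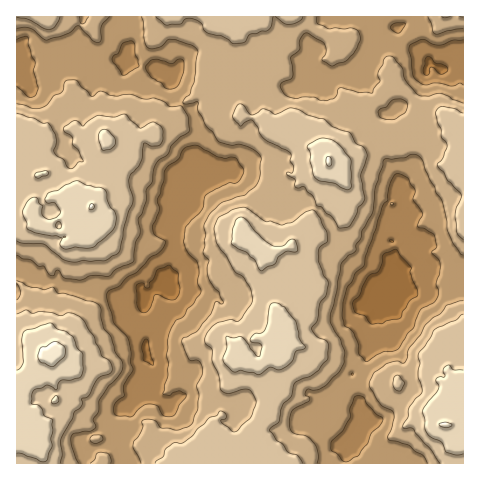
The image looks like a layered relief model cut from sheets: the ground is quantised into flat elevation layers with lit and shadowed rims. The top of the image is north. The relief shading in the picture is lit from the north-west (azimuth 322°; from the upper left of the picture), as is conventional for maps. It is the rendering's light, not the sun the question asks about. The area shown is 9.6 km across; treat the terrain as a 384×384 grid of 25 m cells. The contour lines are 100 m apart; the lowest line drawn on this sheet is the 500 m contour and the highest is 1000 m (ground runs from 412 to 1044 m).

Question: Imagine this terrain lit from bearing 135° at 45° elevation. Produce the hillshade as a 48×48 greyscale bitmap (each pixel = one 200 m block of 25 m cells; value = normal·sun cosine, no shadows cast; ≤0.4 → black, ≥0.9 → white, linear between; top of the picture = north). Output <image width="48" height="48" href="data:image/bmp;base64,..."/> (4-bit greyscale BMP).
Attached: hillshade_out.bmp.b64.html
<image width="48" height="48" href="data:image/bmp;base64,Qk32BAAAAAAAAHYAAAAoAAAAMAAAADAAAAABAAQAAAAAAIAEAAATCwAAEwsAABAAAAAAAAAAAAAAABEREQAiIiIAMzMzAERERABVVVUAZmZmAHd3dwCIiIgAmZmZAKqqqgC7u7sAzMzMAN3d3QDu7u4A////ALvN7KhovJVmeJuql3vLlozLmGd5vLhYzbve7LmIqnZ3ZWq6mHq6mHrMqGVou6h2rJm97smaqXVmUyWql3mqmHi9ynRGm5eIiYec7+upiGVlMgFpl1i8yXec7aYySYV6qYiKzv26dUR2RBBImFad7amKzbljFHRHmpmazd7cpzJYdTJHqWaL79upvcmIVDRGmqmazN7u24VZl0NXq4aL79y7vMh4qDE2m7y6vM7/7bhnqmRnvbiK3+y7q6h3m3IkeazMzd7//sp0ioVWjMuZvv7dynVnipZVZ2m83d3e/9qESadVe8vLve7u/YMkZ3Zmd0ab3czLztqFN6hUe7qrzd3e7rURNEVmiDV5zbu5nNt1RphkSbmZvdzd3chCAiR3iTRWi7qqq8uERWd2RqmIm8q8zLl1IAFXiURVWLqqqbyVNVI2ZXiIm7mJqql3UQAmilNFVpqqmaqoM1IBVVVnmsy6qZl3YwACVlQzVXm8qqd5YUUgJFVWib7t2oiHZCEANEVUVWiruqdGcxRlRERWiazv7ah3ZCIRIkV3ZXibyrplVTJHdUVmiZvv/+uHdTMiNHZ4iJmt7cuoZFVYmGaIiHnO//64h2VVVpd5mrzN//3LhURYqXirqYis7//bh3ZnZqmJq83d7//tuFJHiYi8y6qr3v/tpodWdbuqq93e7v/+yoVXaJmszMy7zf/dyJl2d6u6m93e7u7dynZneJmqvMzdzO/cqIh3eMzJir3u7u66uWVFaJmIebzd3N/sqIh2Z7vLmJvO/d3Jh2QjV5mHVYvLzd/8qZmFRHiqmJq8/t3bhUISNYh3U1m6ru/9qImGMmiZdnm7zu7spjEAEliHZUapnO/+uYd1IVealkarve7dyVMQADeZiHeZm97+upeGMlWJmXV6u87tymVCISWamamarN3uqId3ZpiIZ4ZZu83+23ZUMyNpmZmrrdzuuXdniJiahFZ4rM3u24d3dUNHmIeczd3u2odnh4dpp1Z5vN3v/aiJqGRGiHV73O7e65Znh6l3mXd5vN3v/smauodmd2VYu83d7bdmd6u6mYd5u8zf/9qrzKiYiHVWiZvMzcmHZpm7upZZu6q+/+uavMmaqYZVaZipmqmIdqmKqZdFiqib3uuZi8mJmZdmaKmIeaiHh4dniHZDWIdom8qZibmHZ4d3eKqIZomHd1RFd3ZERodneKh5d5h3VFZneKuqhVZlVUMjWIdmVodmZph4Zpl4U0ZmZoqruGVERGU0R5h3ZXdWVHiahoqZhlZmZWiZuoUzRodmVomIhmh4Yjd5l2m7y5d3d2Z5qoQRNXdndmiZl2iZlSaImGes3bmZmYZYu6dDRHZ4h2aKqXm6uDWaqXeavMqbzLhWm8uZdoeKqoebuoncymSLu5ebvMmJztp3is26qYeMzLms3Ie+3Jd6vMmavMqHnduHit3My7id7bm8zJWd3LqZq9y7vMqXacuXibu+7tud/sm9upZ73Lqqic3czdyWRYqqmIiM7su+/sit2nVpzbqrl63cvf6mQ0iryoVa3Q=="/>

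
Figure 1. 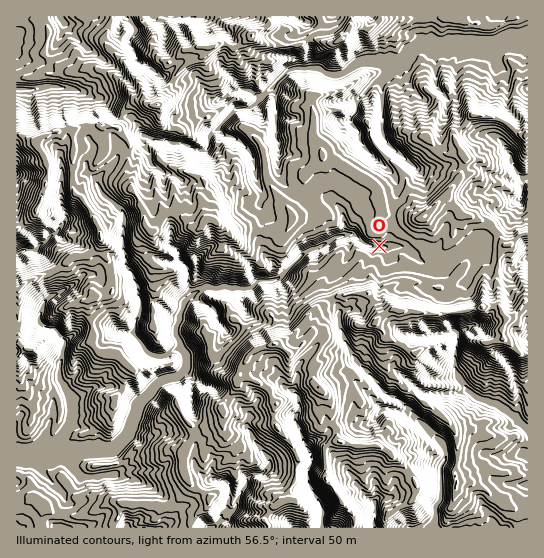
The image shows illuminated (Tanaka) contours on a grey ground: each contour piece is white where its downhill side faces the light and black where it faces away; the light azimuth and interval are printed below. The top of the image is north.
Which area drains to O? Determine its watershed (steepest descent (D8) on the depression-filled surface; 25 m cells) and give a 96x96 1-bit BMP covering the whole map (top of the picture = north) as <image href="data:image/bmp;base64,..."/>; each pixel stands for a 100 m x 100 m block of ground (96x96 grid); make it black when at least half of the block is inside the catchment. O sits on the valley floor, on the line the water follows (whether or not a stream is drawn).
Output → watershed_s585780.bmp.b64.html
<image width="96" height="96" href="data:image/bmp;base64,Qk2+BAAAAAAAAD4AAAAoAAAAYAAAAGAAAAABAAEAAAAAAIAEAAATCwAAEwsAAAIAAAAAAAAA////AAAAAAAAAAAAAAAAAAAAAAAAAAAAAAAAAAAAAAAAAAAAAAAAAAAAAAAAAAAAAAAAAAAAAAAAAAAAAAAAAAAAAAAAAAAAAAAAAAAAAAAAAAAAAAAAAAAAAAAAAAAAAAAAAAAAAAAAAAAAAAAAAAAAAAAAAAAAAAAAAAAAAAAAAAAAAAAAAAAAAAAAAAAAAAAAAAAAAAAAAAAAAAAAAAAAAAAAAAAAAAAAAAAAAAAAAAAAAAAAAAAAAAAAAAAAAAAAAAAAAAAAAAAAAAAAAAAAAAAAAAAAAAAAAAAAAAAAAAAAAAAAAAAAAAAAAAAAAAAAAAAAAAAAAAAAAAAAAAAAAAAAAAAAAAAAAAAAAAAAAAAAAAAAAAAAAAAAAAAAAAAAAAAAAAAAAAAAAAAAAAAAAAAAAAAAAAAAAAAAAAAAAAAAAAAAAAAAAAAAAAAAAAAAAAAAAAAAAAAAAAAAAAAAAAAAAAAAAAAAAAAAAAAAAAAAAAAAAAAAAAAAAAAAAAAAAAAAAAAAAAAAAAAAAAAAAAAAAAAAAAAAAAAAAAAAAAAAAAAAAAAAAAAAAAAAAAAAAAAAAAAAAAAAAAAAAAAAAAAAAAAAAAAAAAAAAAAAAAAAAAAAAAAAAAAAAAAAAAAAAAAAAAAAAAAAAAAAAAwf8AAAAAAAAAAAAB///wAAAAAAAAAAAB///+AAAAAAAAAAAB///+AAAAAAAAAAAD///+AAAAAAAAAAAD///8AAAAAAAAAAAD///8AAAAAAAAAAAD///8AAAAAAAAAAAB///8AAAAAAAAAAAB///+AAAAAAAAAAAA///+AAAAAAAAAAAA///+AAAAAAAAAAAA///+AAAAAAAAAAAA///+AAAAAAAAAAAA///+AAAAAAAAAAAB///8AAAAAAAAAAAB///4AAAAAAAAAAAB///wAAAAAAAAAAAA/H+AAAAAAAAAAAAAAD4AAAAAAAAAAAAAABwAAAAAAAAAAAAAAAgAAAAAAAAAAAAAAAAAAAAAAAAAAAAAAAAAAAAAAAAAAAAAAAAAAAAAAAAAAAAAAAAAAAAAAAAAAAAAAAAAAAAAAAAAAAAAAAAAAAAAAAAAAAAAAAAAAAAAAAAAAAAAAAAAAAAAAAAAAAAAAAAAAAAAAAAAAAAAAAAAAAAAAAAAAAAAAAAAAAAAAAAAAAAAAAAAAAAAAAAAAAAAAAAAAAAAAAAAAAAAAAAAAAAAAAAAAAAAAAAAAAAAAAAAAAAAAAAAAAAAAAAAAAAAAAAAAAAAAAAAAAAAAAAAAAAAAAAAAAAAAAAAAAAAAAAAAAAAAAAAAAAAAAAAAAAAAAAAAAAAAAAAAAAAAAAAAAAAAAAAAAAAAAAAAAAAAAAAAAAAAAAAAAAAAAAAAAAAAAAAAAAAAAAAAAAAAAAAAAAAAAAAAAAAAAAAAAAAAAAAAAAAAAAAAAAAAAAAAAAAAAAAAAAAAAAAAAAAAAAAAAAAAAAAAAAAAAAAAAAAAAAAAAAAAAAAAAAAAAAAAAAAAAAAAAAAAAAAAAAAAAAAA="/>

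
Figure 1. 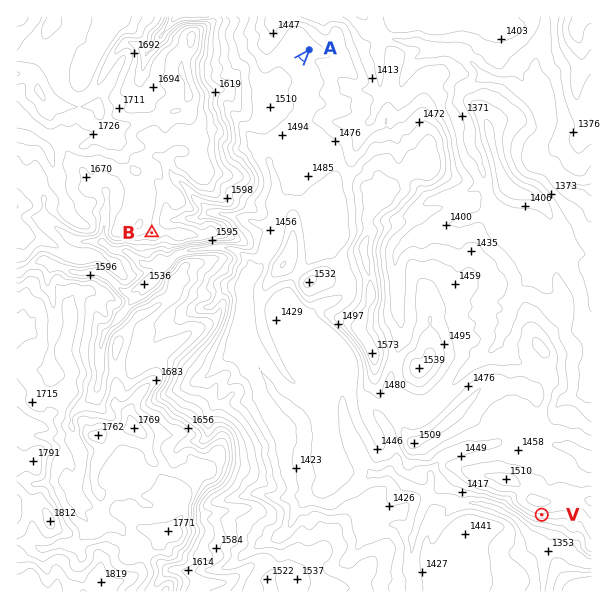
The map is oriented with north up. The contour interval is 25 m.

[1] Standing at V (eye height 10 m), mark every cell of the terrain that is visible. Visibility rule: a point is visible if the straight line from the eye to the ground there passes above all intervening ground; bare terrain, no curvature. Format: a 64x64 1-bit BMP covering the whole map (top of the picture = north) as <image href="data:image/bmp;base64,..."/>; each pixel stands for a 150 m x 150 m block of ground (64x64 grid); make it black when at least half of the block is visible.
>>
<image width="64" height="64" href="data:image/bmp;base64,Qk0+AgAAAAAAAD4AAAAoAAAAQAAAAEAAAAABAAEAAAAAAAACAAATCwAAEwsAAAIAAAAAAAAA////AAAAAAAAPGOB//P//wBv/8H/5///AGf8YfPn//8AYnc78ef//wAAf9l45///AAB/4Dzg//8AAH/wP2B//wAAP/g/8H99AAA//E/yPH0AAB/+B/ugOQAAH/4B34AAAAA//hD5AAAAAA/+HGgAAAAAA/wfgAAAAAAD/ByAAAAAAAH4GAAAAAAAAfgwAAAAAAIB+AAAAAAAByH4AAAAAAAHwfgAAAAAAAbZ4AAAAAAAB+3AAAAAAAADwIAAAAAAAAHgAAAAAAAAAPAAAAAAAAAA8AAAAAAAABDwAAAAAAAAGDAAAAAAAAIIAAAAAAAAAggAAAAAAAACBgAAAAAAAAMAAAAAAAAAAwAAAAAAAAABAAAAAAAAAAAAAAAAAAAAAAAAAAAAAAAAAAAAAAAAAAAAAAAAAAAAAAAAAAAAAAAAAAAAAAAAAAAAAAAAAAAAAAAAAAAAAAAAAAAAAAAAAAAAAAAAAAAAAAAAAAAAAAAAAAAAAAAAAAAAAAAAAAAAAAAAAAAAAAAAAAAAAAAAAAAAAAAAAAAAAAAAAAAAAAAAAAAAAAAAAAAAAAAAAAAAAAAAAAAAAAAAAAAAAAAAAAAAAAAAAAAAAAAAAAAAAAAAAAAAAAAAAAAAAAAAAAAAAAAAAAAAAAAAAAAAAAAAAAAAAAAAAAAAAAAAAAAAAAAAAAAAAAAAAA=="/>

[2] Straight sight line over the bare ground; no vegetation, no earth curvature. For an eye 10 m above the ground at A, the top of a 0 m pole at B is hidden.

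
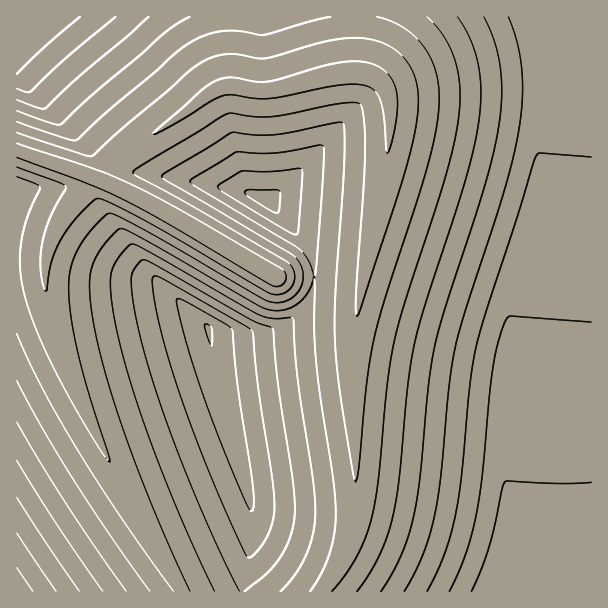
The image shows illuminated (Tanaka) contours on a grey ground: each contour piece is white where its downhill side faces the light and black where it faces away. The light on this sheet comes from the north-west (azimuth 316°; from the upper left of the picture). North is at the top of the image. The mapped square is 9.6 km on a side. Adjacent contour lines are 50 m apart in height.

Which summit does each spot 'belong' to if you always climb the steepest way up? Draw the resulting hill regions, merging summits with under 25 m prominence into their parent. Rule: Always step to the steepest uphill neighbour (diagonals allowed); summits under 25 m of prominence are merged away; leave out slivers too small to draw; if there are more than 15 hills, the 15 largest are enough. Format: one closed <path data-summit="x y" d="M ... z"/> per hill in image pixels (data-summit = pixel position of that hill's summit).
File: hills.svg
<path data-summit="357 74" d="M519 16l-503 1 0 54 97 98 75 11 58 12 15 6 6 2 34 37 11 18 2 12-1 23-9 18-13 12-15 10-15 4-51 4 8 45 34 124 0 38-10 39 1 8 269-1 6-124 26-326 0-25-4-41-11-36z"/><path data-summit="272 275" d="M17 72l-1 519 226 1 10-47 0-38-34-124-8-45 51-4 15-4 15-10 13-12 9-18 1-23-2-12-11-18-21-24-13-13-6-2-15-6-58-12-75-11z"/>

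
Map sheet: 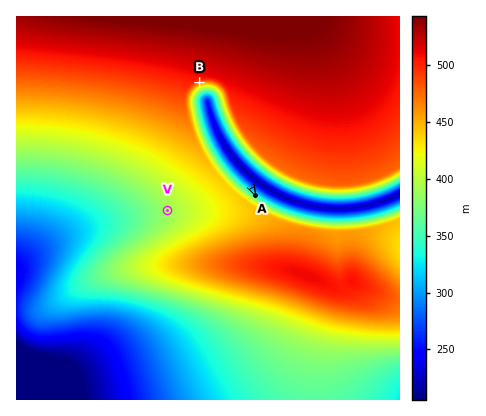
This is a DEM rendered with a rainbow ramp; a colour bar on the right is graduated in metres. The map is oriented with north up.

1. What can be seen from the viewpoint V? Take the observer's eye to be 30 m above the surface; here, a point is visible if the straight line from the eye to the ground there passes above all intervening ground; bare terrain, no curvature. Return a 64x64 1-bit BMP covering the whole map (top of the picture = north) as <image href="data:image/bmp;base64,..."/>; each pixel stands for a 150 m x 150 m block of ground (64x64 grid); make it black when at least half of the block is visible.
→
<image width="64" height="64" href="data:image/bmp;base64,Qk0+AgAAAAAAAD4AAAAoAAAAQAAAAEAAAAABAAEAAAAAAAACAAATCwAAEwsAAAIAAAAAAAAA////AAAAAAAAAAAAAAAAAAAAAAAAAAAAAAAAAAAAAAAAAAAAAAAAAAAAAAAAAAAAAAAAAAAAAAAAAAAAAAAAAAAAAAAAAAAAAAAAAAAAAAAAAAAAAAAAAAAAAAAAAAAAAAAAAAAAAAAAAAAAAAAAAAAAAAAAAAAAAAAAAAAAAAAAAAAAAAAAAAAAAAAAAAAAAAAAAAAAAAAAAAAAAAAAAAAAAAAAAAAAAAAAAAAAAAAAAAAAAAAAAIAf8AAAAAAA4D/////AAAD4P/////AAAP//////8AAA///////wAAD///////AAAP//////4AAA///////gAAD//////8AAAP//////AAAA//////4AAAD//////AAAAP/////wAAAA/////+AADAD/////wAHAAP/////ABwAA/////4AeAAD/////ADwAAP////4AfAAA/////gD8AAD////8AfgAAP////wD+AAA////+APwAAD////4B/AAAP////gP4AAA////8A/gAAD////wD8AAAP////AfgAAA////8B8AAAD////4HgAAAP////g+AAAA//////wAAAD/////+AAAAP/////wAAAA/////+AAAAD/////wAAAAP////+AAAAA/////wAAAAD////+AAAAAP////wAAAAAf///+AAAAAAP///gAAAAAA=="/>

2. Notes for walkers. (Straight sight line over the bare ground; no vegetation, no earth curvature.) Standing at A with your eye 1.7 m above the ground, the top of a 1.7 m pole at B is in view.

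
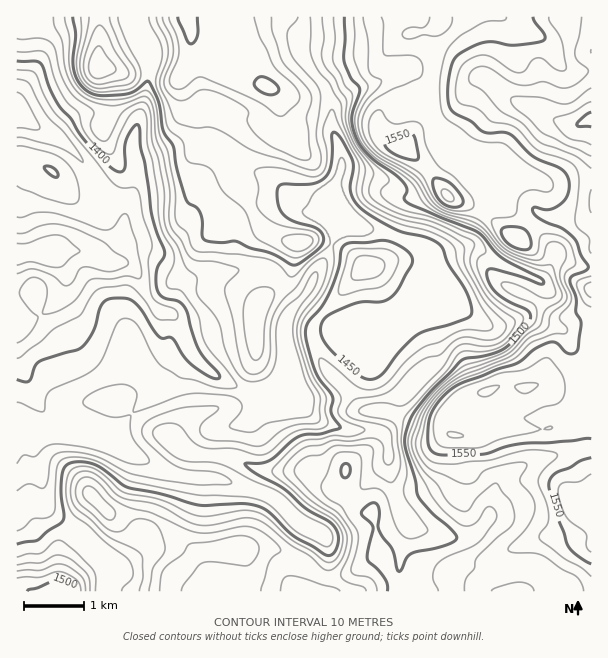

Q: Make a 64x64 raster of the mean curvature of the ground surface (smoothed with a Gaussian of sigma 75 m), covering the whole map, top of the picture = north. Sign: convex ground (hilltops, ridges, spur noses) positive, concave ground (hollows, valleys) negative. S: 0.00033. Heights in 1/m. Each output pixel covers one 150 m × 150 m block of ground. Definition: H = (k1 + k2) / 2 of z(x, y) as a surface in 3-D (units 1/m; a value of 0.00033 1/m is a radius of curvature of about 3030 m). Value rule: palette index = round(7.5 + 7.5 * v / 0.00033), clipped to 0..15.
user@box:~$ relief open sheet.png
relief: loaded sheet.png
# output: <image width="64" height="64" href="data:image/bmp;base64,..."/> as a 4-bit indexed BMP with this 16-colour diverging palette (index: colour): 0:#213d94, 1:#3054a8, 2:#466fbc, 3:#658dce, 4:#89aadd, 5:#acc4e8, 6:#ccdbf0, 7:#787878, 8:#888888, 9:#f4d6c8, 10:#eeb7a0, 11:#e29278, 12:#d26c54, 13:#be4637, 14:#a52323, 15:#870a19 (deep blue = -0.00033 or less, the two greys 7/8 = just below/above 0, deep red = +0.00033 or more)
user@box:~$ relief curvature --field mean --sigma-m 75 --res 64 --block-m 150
<image width="64" height="64" href="data:image/bmp;base64,Qk12CAAAAAAAAHYAAAAoAAAAQAAAAEAAAAABAAQAAAAAAAAIAAATCwAAEwsAABAAAAAAAAAAlD0hAKhUMAC8b0YAzo1lAN2qiQDoxKwA8NvMAHh4eACIiIgAyNb0AKC37gB4kuIAVGzSADdGvgAjI6UAGQqHAMy83vxTaYeKqWZ3d3d3ZmZmZVQjeXeHd2eaqqq6h2VXuorMy3RWVXm7h2d3eJhmZnmZunaZd4iIiIh3eIdmZVeIV6qHZWRGibyodnd4mGV5zIjNualniImYd2VVVVVmWFdGmXVFVFZ2eZiHd3iYZ63qM4u6qWeZmamZmHdlVniKd1aYZVRGd3VWiaqqqqmb3bYAarqZeJiIiImrqod4max3V6hlRHmZhniaqrvMurynUgBZqpl2ZmVURYmqqqmYmWd4mFMnuph3irmIiaqquUERAEiZmGVVQ0VEaHeKqHd3Z3d3U0vqd3irl2ZniqulESECi6mYVFZVeZVGZmd2eIdodEZmjuuavLl2ZneKunISRFjNuqhEZ3ebtjVmdlWLqHl0NqvO26zMqHd3iImHMRR5vKqrtjWHeaqmRXd1RqypiXRI3/2XeZmHd3d3ZUIQOLzbhnq2SJiKqZdWd2VYzJiJY1jf/IVWZmZmVlQyIiSLy7qXWJVpd4iImGaId4rKh4hTad/7hlZVRDMzMzV5q8yoiblmdFZXh3iZZGiZmrh4iFWL3tplRVQzRERGi9zM3Kdq23ZTNHqXd2ZURWZ4h3mHV6u6hkREQ0eaqrzduIm8uHvcl0AUrbhlVXdUQ0VWd5domHVDRERFjN3MzclkV5vJnNzLYBjuuYeJmHZUQ0VVl2d1RERVVorNuXZ4dkRWirmsmLxxO/zMzMy5mIiIZmSYdmVVVmZovcuWQzRVVWeKlmYAExA5u83Muqq7u7uph5mGVmZndmiruYdlRFVnd4hREhEiNEV7/Jh2eJmYmZmZmXZ4h3iIZniZmZmYdndlRCJqzt3bdG38dVZmZmZnd3iXZ5mZmZmGVXiZq8yodlVTFZvN7+piOv+WZ3dmd2d3d4ZomZmZmYdlV4iavKdmd3UTVomImHMD3/uqqHiYeId3hniIiImIiIdmeIhlQ0VndCWLuWRYlyA9//7bmrqph3d2iId3iIiIiId4hBFIl1ZiWu63Q0aacgOt3e7KqqqHeGeYd3d3eIiIiIdBJZzbdFF//IVVRXqnIEd4vtqIqYd4aJh3d3d4mZh4hTR4m9yDIa/YVWdlaKpjWGV6qpmpd3dpmId3d4iZl2hzWJiK3YMD35VXd3ZmiXWLhDRpu7uFZ1eIiHd4iZmGeVOKh3nccQj8ZXd3d2Z4douFICjdvIV5VniYh3iJmZaJRal2etxgC/pWd3d3dndleYUgBLuIZIpmZ5mGeImalndHmGZ621AL+mZ3d3d3d2ZWZCEANVZleGd2eId4mauDQ0eHd3rLYQfthmd3d3d3ZlVEREEDjMqHeIZWd5mZqlIyR4iHecyUAY3JZVZ3d3d3dURnh2aJmpiJmGVnmqmoNZdpqYiJrLhRF8yWVnd3d3d0NYq8y3IDnIq5dWeamaYp2nmpiIiaqpUCjcl3h2Z3d2M3zu7JMAffnNuFaKmJlDrKd3iId3d3uABa3KmYZXd3Q1r/2WIBn/2LuHZ6lkVSWqmHZmZmVDWpECe8zLp2Z3ZFnepAACS8ZFdTRoljIzSJdnh1VVRDNZtABZzdy6h3dWjOkQA5pWVFI0RGZUVnZ4dEi6d4d3ZozrMFvcu7qGdVZpgQW/+iFIxmRVZlVoiHZUWMyqmJqqz//kSqh4hUVDNEMAj//WEUmql2VVZoh3ZVeZm7qXmqvN//VFMjQyMyNFUQb//YRWeYqXdmZ5uWZladp4mHeJmYh4Y2dkEiRERERVff2XZ5mqmod3iaqpZWZp23eHd4mYZDJGd1I0Z4hUV5vMllaKqYmph3iamYhlV2i7h4d4iIdkRXd2JYm8ynjv/adUWbmIeLmIiZmHd3VWZpuXeIiIh2V2Z3Ns3d2mbf/5ZnZ7t2ZouHiZqXZndlZlm5d4iZmHVnZFZJ3spzJ//4Vnd2iGRVi3eJq5ZFeYVWabl3iZmXVWZ3M0eqcwBL/YRXd3ZlVFV6iJq7hTWblFZ6uXeIh2ZVVq6SJGQQJq23VXd3d1VVVWiaq7piN7tzRXu5d3d2ZmV637IBEje93IRXd3dlVmZVV7u6liFayVNFermId3d3eK3doQA5//7JVXd3ZlV4h2ZpuYdSFJ3HM1iIiYd3d3ibzKlwA9//7qZHdmVVVnmYiZmWQyJJ3rcySbmIh3d3iZq7pzAJ/9mcpVdleIZFeaibqGQ0RYzduEAY7KmHd4iZiImnECz+lmmnVVZ5qFV5qay5VFZ3iZmpQAbdqHeIiHd4d4gwXf6WVodWeHiZd4q6q7xVZ5l1NFZABcuHZ4dlVYmIiDA57rhmZleqh3ibu7l2i0Z4mWRERmEEq5dVVVVomaqoMSScyod2V7uHeau6mGVpRXiHV7uJtwXdp1RWiau7u6clc0aKmHZXq5eKuoiHZnlVaHVt/7z7J//IaJu6qrupdBanVVaIhlebqauXZ4hmaGVXdY//3/wjv+l5upiJmHYzV5mahFd2Z4q7unVXl1RGhkVmn/3NtyBb2XeIeJmGZDWZmYu2VmZWmruoVWmWRXeYVFV966lkMTi5d3d4mYZEWKmZiKl2ZlaIiZdmiZVYq6l1VFrsl1RDN7qHd3iZh0ZXh3mHmZh3Znd4h3iIdVibqYdkSN6mRERHu4d3iZh2VlZmeIeJq5iGZneIh2VFeHipiHZXvZVFVnrKh4iZh3ZWVnd4iHiamJlmZ4hlVWeYeId3d4irdEVovcl3iIh3d4dXiHiah2ZmmoZWZVZ4q6h4"/>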